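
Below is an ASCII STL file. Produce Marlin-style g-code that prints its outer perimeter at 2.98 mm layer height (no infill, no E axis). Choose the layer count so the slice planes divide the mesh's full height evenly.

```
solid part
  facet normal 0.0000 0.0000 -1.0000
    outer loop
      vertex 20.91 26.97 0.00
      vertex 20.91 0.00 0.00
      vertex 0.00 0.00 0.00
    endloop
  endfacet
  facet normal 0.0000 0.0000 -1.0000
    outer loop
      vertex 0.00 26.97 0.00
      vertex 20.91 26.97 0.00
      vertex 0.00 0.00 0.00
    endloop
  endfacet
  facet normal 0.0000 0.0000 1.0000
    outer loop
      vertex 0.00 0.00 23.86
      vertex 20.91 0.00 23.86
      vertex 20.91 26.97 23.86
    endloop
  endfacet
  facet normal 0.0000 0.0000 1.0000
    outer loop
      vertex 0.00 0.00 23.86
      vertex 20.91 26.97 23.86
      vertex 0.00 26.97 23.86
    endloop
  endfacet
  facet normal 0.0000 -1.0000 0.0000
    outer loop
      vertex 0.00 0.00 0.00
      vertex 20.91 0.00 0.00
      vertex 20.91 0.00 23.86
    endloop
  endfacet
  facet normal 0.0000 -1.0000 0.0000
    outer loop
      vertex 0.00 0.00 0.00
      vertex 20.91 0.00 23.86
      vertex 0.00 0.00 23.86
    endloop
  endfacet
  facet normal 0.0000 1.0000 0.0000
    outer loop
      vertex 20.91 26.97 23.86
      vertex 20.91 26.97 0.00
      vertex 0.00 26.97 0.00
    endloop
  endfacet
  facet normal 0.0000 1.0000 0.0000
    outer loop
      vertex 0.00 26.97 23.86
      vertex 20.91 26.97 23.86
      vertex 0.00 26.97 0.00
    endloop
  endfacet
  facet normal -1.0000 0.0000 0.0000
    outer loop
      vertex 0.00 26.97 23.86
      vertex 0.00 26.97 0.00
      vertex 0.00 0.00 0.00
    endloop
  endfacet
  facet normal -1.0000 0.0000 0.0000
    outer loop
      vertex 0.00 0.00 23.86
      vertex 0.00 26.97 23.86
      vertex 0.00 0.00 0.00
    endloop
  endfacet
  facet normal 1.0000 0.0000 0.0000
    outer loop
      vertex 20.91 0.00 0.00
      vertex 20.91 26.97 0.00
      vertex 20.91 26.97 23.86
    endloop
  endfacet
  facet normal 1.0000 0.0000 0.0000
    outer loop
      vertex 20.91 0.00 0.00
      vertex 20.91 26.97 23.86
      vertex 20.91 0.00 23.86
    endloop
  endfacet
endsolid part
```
; perimeter-only toolpath
G21 ; units = mm
G90 ; absolute positioning
G28 ; home
; layer 1
G0 Z2.98
G0 X0.00 Y0.00
G1 X20.91 Y0.00
G1 X20.91 Y26.97
G1 X0.00 Y26.97
G1 X0.00 Y0.00
; layer 2
G0 Z5.96
G0 X0.00 Y0.00
G1 X20.91 Y0.00
G1 X20.91 Y26.97
G1 X0.00 Y26.97
G1 X0.00 Y0.00
; layer 3
G0 Z8.95
G0 X0.00 Y0.00
G1 X20.91 Y0.00
G1 X20.91 Y26.97
G1 X0.00 Y26.97
G1 X0.00 Y0.00
; layer 4
G0 Z11.93
G0 X0.00 Y0.00
G1 X20.91 Y0.00
G1 X20.91 Y26.97
G1 X0.00 Y26.97
G1 X0.00 Y0.00
; layer 5
G0 Z14.91
G0 X0.00 Y0.00
G1 X20.91 Y0.00
G1 X20.91 Y26.97
G1 X0.00 Y26.97
G1 X0.00 Y0.00
; layer 6
G0 Z17.89
G0 X0.00 Y0.00
G1 X20.91 Y0.00
G1 X20.91 Y26.97
G1 X0.00 Y26.97
G1 X0.00 Y0.00
; layer 7
G0 Z20.88
G0 X0.00 Y0.00
G1 X20.91 Y0.00
G1 X20.91 Y26.97
G1 X0.00 Y26.97
G1 X0.00 Y0.00
; layer 8
G0 Z23.86
G0 X0.00 Y0.00
G1 X20.91 Y0.00
G1 X20.91 Y26.97
G1 X0.00 Y26.97
G1 X0.00 Y0.00
M2 ; end

The solid is a rectangular box, roughly 20.9 × 27 mm footprint and 23.9 mm tall. Slicing at Δz = 2.98 mm — 8 equal slices spanning the solid's height, so layer i sits at z = i·h/8 — gives 8 non-empty perimeters. Each is a 4-segment closed polygon; G0 lifts to the layer z and rapids to the start vertex, then G1 traces the edges.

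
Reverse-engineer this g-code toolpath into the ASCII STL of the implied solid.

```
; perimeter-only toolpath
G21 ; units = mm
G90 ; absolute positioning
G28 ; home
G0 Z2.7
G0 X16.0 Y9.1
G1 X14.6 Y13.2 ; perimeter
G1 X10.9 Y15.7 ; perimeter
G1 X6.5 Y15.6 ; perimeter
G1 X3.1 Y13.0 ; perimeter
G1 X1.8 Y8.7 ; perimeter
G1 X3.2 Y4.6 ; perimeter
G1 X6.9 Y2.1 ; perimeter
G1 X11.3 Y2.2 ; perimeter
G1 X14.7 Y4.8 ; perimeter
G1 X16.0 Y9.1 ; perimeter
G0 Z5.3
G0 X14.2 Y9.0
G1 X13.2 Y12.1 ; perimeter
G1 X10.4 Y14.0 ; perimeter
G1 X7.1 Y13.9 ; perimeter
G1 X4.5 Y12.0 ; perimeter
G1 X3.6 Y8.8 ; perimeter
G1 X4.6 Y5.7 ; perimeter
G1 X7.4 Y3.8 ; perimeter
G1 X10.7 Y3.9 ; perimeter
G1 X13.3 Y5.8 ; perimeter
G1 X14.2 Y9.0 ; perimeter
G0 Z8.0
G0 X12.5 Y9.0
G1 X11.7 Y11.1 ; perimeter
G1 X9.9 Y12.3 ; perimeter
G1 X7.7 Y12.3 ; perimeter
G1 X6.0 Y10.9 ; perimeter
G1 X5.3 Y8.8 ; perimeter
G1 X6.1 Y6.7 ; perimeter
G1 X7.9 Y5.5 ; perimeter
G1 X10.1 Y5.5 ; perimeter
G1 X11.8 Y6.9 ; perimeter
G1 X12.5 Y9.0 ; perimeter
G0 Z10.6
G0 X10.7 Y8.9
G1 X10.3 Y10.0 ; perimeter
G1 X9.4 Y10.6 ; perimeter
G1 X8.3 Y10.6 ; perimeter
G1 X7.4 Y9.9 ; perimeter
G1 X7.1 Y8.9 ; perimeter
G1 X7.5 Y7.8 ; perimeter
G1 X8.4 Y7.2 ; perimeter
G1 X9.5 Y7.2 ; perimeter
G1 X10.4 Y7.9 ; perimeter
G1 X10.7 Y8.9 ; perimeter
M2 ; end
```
solid part
  facet normal 0.0000 0.0000 -1.0000
    outer loop
      vertex 11.4 17.4 0.0
      vertex 16.0 14.3 0.0
      vertex 17.8 9.1 0.0
    endloop
  endfacet
  facet normal 0.0000 0.0000 -1.0000
    outer loop
      vertex 5.9 17.3 0.0
      vertex 11.4 17.4 0.0
      vertex 17.8 9.1 0.0
    endloop
  endfacet
  facet normal 0.0000 0.0000 -1.0000
    outer loop
      vertex 1.6 14.0 0.0
      vertex 5.9 17.3 0.0
      vertex 17.8 9.1 0.0
    endloop
  endfacet
  facet normal 0.0000 0.0000 -1.0000
    outer loop
      vertex 0.0 8.7 0.0
      vertex 1.6 14.0 0.0
      vertex 17.8 9.1 0.0
    endloop
  endfacet
  facet normal 0.0000 0.0000 -1.0000
    outer loop
      vertex 1.8 3.5 0.0
      vertex 0.0 8.7 0.0
      vertex 17.8 9.1 0.0
    endloop
  endfacet
  facet normal 0.0000 0.0000 -1.0000
    outer loop
      vertex 6.4 0.4 0.0
      vertex 1.8 3.5 0.0
      vertex 17.8 9.1 0.0
    endloop
  endfacet
  facet normal 0.0000 0.0000 -1.0000
    outer loop
      vertex 11.9 0.5 0.0
      vertex 6.4 0.4 0.0
      vertex 17.8 9.1 0.0
    endloop
  endfacet
  facet normal 0.0000 0.0000 -1.0000
    outer loop
      vertex 16.2 3.8 0.0
      vertex 11.9 0.5 0.0
      vertex 17.8 9.1 0.0
    endloop
  endfacet
  facet normal 0.7969 0.2759 0.5374
    outer loop
      vertex 17.8 9.1 0.0
      vertex 16.0 14.3 0.0
      vertex 8.9 8.9 13.3
    endloop
  endfacet
  facet normal 0.4718 0.7000 0.5361
    outer loop
      vertex 16.0 14.3 0.0
      vertex 11.4 17.4 0.0
      vertex 8.9 8.9 13.3
    endloop
  endfacet
  facet normal -0.0153 0.8438 0.5364
    outer loop
      vertex 11.4 17.4 0.0
      vertex 5.9 17.3 0.0
      vertex 8.9 8.9 13.3
    endloop
  endfacet
  facet normal -0.5132 0.6687 0.5381
    outer loop
      vertex 5.9 17.3 0.0
      vertex 1.6 14.0 0.0
      vertex 8.9 8.9 13.3
    endloop
  endfacet
  facet normal -0.8077 0.2438 0.5368
    outer loop
      vertex 1.6 14.0 0.0
      vertex 0.0 8.7 0.0
      vertex 8.9 8.9 13.3
    endloop
  endfacet
  facet normal -0.7969 -0.2759 0.5374
    outer loop
      vertex 0.0 8.7 0.0
      vertex 1.8 3.5 0.0
      vertex 8.9 8.9 13.3
    endloop
  endfacet
  facet normal -0.4718 -0.7000 0.5361
    outer loop
      vertex 1.8 3.5 0.0
      vertex 6.4 0.4 0.0
      vertex 8.9 8.9 13.3
    endloop
  endfacet
  facet normal 0.0153 -0.8438 0.5364
    outer loop
      vertex 6.4 0.4 0.0
      vertex 11.9 0.5 0.0
      vertex 8.9 8.9 13.3
    endloop
  endfacet
  facet normal 0.5132 -0.6687 0.5381
    outer loop
      vertex 11.9 0.5 0.0
      vertex 16.2 3.8 0.0
      vertex 8.9 8.9 13.3
    endloop
  endfacet
  facet normal 0.8077 -0.2438 0.5368
    outer loop
      vertex 16.2 3.8 0.0
      vertex 17.8 9.1 0.0
      vertex 8.9 8.9 13.3
    endloop
  endfacet
endsolid part

The G0 Z moves step by Δz≈2.7 mm. The G1 loops shrink linearly with z, so the solid tapers from its base footprint up to z≈13.3. Closing with a flat bottom cap and the tapered top and triangulating gives 18 facets — a regular 10-sided pyramid, base circumscribed radius ≈ 8.9 mm, apex at z ≈ 13.3 mm.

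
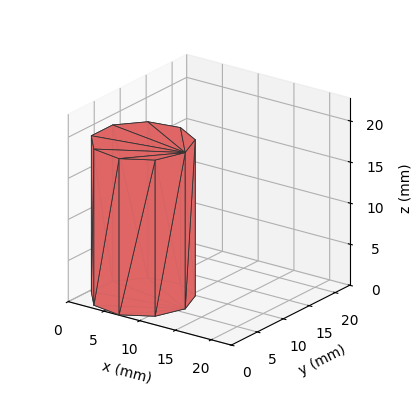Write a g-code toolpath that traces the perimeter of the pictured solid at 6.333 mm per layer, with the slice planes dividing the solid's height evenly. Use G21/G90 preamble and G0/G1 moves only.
Reading the render: the shape is a regular 9-sided prism (a cylinder approximated with 9 flat sides), circumscribed radius ≈ 6 mm, height ≈ 19 mm (dimensions read to the nearest mm from the axis ticks). For the g-code, the solid's height is divided into equal slices at the stated Δz and each level perimeter traced with G1 moves after a G0 lift.

; perimeter-only toolpath
G21 ; units = mm
G90 ; absolute positioning
G28 ; home
; layer 1
G0 Z6.333
G0 X12.000 Y6.000
G1 X10.596 Y9.857
G1 X7.042 Y11.909
G1 X3.000 Y11.196
G1 X0.362 Y8.052
G1 X0.362 Y3.948
G1 X3.000 Y0.804
G1 X7.042 Y0.091
G1 X10.596 Y2.143
G1 X12.000 Y6.000
; layer 2
G0 Z12.667
G0 X12.000 Y6.000
G1 X10.596 Y9.857
G1 X7.042 Y11.909
G1 X3.000 Y11.196
G1 X0.362 Y8.052
G1 X0.362 Y3.948
G1 X3.000 Y0.804
G1 X7.042 Y0.091
G1 X10.596 Y2.143
G1 X12.000 Y6.000
; layer 3
G0 Z19.000
G0 X12.000 Y6.000
G1 X10.596 Y9.857
G1 X7.042 Y11.909
G1 X3.000 Y11.196
G1 X0.362 Y8.052
G1 X0.362 Y3.948
G1 X3.000 Y0.804
G1 X7.042 Y0.091
G1 X10.596 Y2.143
G1 X12.000 Y6.000
M2 ; end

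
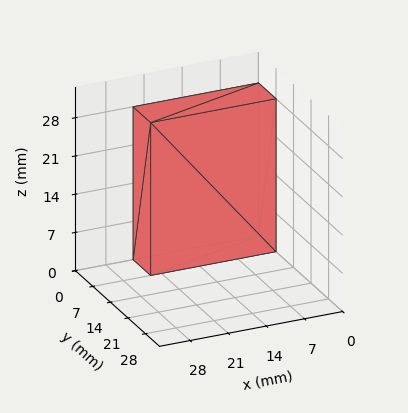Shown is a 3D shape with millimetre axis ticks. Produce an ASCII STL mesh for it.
Reading the render: the shape is a rectangular box, roughly 23 × 7 mm footprint and 28 mm tall (dimensions read to the nearest mm from the axis ticks). For the STL, each face is triangulated and given an outward normal.

solid part
  facet normal 0.0000 0.0000 -1.0000
    outer loop
      vertex 23.000 7.000 0.000
      vertex 23.000 0.000 0.000
      vertex 0.000 0.000 0.000
    endloop
  endfacet
  facet normal 0.0000 0.0000 -1.0000
    outer loop
      vertex 0.000 7.000 0.000
      vertex 23.000 7.000 0.000
      vertex 0.000 0.000 0.000
    endloop
  endfacet
  facet normal 0.0000 0.0000 1.0000
    outer loop
      vertex 0.000 0.000 28.000
      vertex 23.000 0.000 28.000
      vertex 23.000 7.000 28.000
    endloop
  endfacet
  facet normal 0.0000 0.0000 1.0000
    outer loop
      vertex 0.000 0.000 28.000
      vertex 23.000 7.000 28.000
      vertex 0.000 7.000 28.000
    endloop
  endfacet
  facet normal 0.0000 -1.0000 0.0000
    outer loop
      vertex 0.000 0.000 0.000
      vertex 23.000 0.000 0.000
      vertex 23.000 0.000 28.000
    endloop
  endfacet
  facet normal 0.0000 -1.0000 0.0000
    outer loop
      vertex 0.000 0.000 0.000
      vertex 23.000 0.000 28.000
      vertex 0.000 0.000 28.000
    endloop
  endfacet
  facet normal 0.0000 1.0000 0.0000
    outer loop
      vertex 23.000 7.000 28.000
      vertex 23.000 7.000 0.000
      vertex 0.000 7.000 0.000
    endloop
  endfacet
  facet normal 0.0000 1.0000 0.0000
    outer loop
      vertex 0.000 7.000 28.000
      vertex 23.000 7.000 28.000
      vertex 0.000 7.000 0.000
    endloop
  endfacet
  facet normal -1.0000 0.0000 0.0000
    outer loop
      vertex 0.000 7.000 28.000
      vertex 0.000 7.000 0.000
      vertex 0.000 0.000 0.000
    endloop
  endfacet
  facet normal -1.0000 0.0000 0.0000
    outer loop
      vertex 0.000 0.000 28.000
      vertex 0.000 7.000 28.000
      vertex 0.000 0.000 0.000
    endloop
  endfacet
  facet normal 1.0000 0.0000 0.0000
    outer loop
      vertex 23.000 0.000 0.000
      vertex 23.000 7.000 0.000
      vertex 23.000 7.000 28.000
    endloop
  endfacet
  facet normal 1.0000 0.0000 0.0000
    outer loop
      vertex 23.000 0.000 0.000
      vertex 23.000 7.000 28.000
      vertex 23.000 0.000 28.000
    endloop
  endfacet
endsolid part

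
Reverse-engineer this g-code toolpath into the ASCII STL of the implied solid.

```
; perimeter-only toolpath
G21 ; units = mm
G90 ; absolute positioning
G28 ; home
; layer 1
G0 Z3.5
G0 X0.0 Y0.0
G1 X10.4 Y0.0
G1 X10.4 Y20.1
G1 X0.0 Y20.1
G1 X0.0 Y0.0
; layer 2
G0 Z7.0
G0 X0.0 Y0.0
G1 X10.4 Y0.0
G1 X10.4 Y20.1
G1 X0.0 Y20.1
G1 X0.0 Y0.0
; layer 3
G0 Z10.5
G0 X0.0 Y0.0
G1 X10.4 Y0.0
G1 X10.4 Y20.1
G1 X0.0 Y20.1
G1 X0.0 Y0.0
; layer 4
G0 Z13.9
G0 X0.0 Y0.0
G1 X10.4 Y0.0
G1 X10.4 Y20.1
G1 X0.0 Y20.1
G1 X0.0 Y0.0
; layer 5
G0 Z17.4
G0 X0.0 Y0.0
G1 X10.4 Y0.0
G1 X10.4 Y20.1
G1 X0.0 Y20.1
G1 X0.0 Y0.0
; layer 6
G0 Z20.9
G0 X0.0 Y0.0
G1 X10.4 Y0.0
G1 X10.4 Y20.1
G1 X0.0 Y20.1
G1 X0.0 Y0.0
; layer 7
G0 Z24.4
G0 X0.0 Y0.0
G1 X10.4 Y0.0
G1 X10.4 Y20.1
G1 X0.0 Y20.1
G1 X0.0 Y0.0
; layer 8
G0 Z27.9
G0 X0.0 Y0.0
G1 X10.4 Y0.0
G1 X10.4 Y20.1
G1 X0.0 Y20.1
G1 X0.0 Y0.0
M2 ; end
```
solid part
  facet normal 0.0000 0.0000 -1.0000
    outer loop
      vertex 10.4 20.1 0.0
      vertex 10.4 0.0 0.0
      vertex 0.0 0.0 0.0
    endloop
  endfacet
  facet normal 0.0000 0.0000 -1.0000
    outer loop
      vertex 0.0 20.1 0.0
      vertex 10.4 20.1 0.0
      vertex 0.0 0.0 0.0
    endloop
  endfacet
  facet normal 0.0000 0.0000 1.0000
    outer loop
      vertex 0.0 0.0 27.9
      vertex 10.4 0.0 27.9
      vertex 10.4 20.1 27.9
    endloop
  endfacet
  facet normal 0.0000 0.0000 1.0000
    outer loop
      vertex 0.0 0.0 27.9
      vertex 10.4 20.1 27.9
      vertex 0.0 20.1 27.9
    endloop
  endfacet
  facet normal 0.0000 -1.0000 0.0000
    outer loop
      vertex 0.0 0.0 0.0
      vertex 10.4 0.0 0.0
      vertex 10.4 0.0 27.9
    endloop
  endfacet
  facet normal 0.0000 -1.0000 0.0000
    outer loop
      vertex 0.0 0.0 0.0
      vertex 10.4 0.0 27.9
      vertex 0.0 0.0 27.9
    endloop
  endfacet
  facet normal 0.0000 1.0000 0.0000
    outer loop
      vertex 10.4 20.1 27.9
      vertex 10.4 20.1 0.0
      vertex 0.0 20.1 0.0
    endloop
  endfacet
  facet normal 0.0000 1.0000 0.0000
    outer loop
      vertex 0.0 20.1 27.9
      vertex 10.4 20.1 27.9
      vertex 0.0 20.1 0.0
    endloop
  endfacet
  facet normal -1.0000 0.0000 0.0000
    outer loop
      vertex 0.0 20.1 27.9
      vertex 0.0 20.1 0.0
      vertex 0.0 0.0 0.0
    endloop
  endfacet
  facet normal -1.0000 0.0000 0.0000
    outer loop
      vertex 0.0 0.0 27.9
      vertex 0.0 20.1 27.9
      vertex 0.0 0.0 0.0
    endloop
  endfacet
  facet normal 1.0000 0.0000 0.0000
    outer loop
      vertex 10.4 0.0 0.0
      vertex 10.4 20.1 0.0
      vertex 10.4 20.1 27.9
    endloop
  endfacet
  facet normal 1.0000 0.0000 0.0000
    outer loop
      vertex 10.4 0.0 0.0
      vertex 10.4 20.1 27.9
      vertex 10.4 0.0 27.9
    endloop
  endfacet
endsolid part

The G0 Z moves step by Δz≈3.5 mm. Every layer's G1 loop is the same polygon, so the solid is a straight extrusion of it from z=0 to z≈27.9. Closing with flat bottom and top caps and triangulating gives 12 facets — a rectangular box, roughly 10.4 × 20.1 mm footprint and 27.9 mm tall.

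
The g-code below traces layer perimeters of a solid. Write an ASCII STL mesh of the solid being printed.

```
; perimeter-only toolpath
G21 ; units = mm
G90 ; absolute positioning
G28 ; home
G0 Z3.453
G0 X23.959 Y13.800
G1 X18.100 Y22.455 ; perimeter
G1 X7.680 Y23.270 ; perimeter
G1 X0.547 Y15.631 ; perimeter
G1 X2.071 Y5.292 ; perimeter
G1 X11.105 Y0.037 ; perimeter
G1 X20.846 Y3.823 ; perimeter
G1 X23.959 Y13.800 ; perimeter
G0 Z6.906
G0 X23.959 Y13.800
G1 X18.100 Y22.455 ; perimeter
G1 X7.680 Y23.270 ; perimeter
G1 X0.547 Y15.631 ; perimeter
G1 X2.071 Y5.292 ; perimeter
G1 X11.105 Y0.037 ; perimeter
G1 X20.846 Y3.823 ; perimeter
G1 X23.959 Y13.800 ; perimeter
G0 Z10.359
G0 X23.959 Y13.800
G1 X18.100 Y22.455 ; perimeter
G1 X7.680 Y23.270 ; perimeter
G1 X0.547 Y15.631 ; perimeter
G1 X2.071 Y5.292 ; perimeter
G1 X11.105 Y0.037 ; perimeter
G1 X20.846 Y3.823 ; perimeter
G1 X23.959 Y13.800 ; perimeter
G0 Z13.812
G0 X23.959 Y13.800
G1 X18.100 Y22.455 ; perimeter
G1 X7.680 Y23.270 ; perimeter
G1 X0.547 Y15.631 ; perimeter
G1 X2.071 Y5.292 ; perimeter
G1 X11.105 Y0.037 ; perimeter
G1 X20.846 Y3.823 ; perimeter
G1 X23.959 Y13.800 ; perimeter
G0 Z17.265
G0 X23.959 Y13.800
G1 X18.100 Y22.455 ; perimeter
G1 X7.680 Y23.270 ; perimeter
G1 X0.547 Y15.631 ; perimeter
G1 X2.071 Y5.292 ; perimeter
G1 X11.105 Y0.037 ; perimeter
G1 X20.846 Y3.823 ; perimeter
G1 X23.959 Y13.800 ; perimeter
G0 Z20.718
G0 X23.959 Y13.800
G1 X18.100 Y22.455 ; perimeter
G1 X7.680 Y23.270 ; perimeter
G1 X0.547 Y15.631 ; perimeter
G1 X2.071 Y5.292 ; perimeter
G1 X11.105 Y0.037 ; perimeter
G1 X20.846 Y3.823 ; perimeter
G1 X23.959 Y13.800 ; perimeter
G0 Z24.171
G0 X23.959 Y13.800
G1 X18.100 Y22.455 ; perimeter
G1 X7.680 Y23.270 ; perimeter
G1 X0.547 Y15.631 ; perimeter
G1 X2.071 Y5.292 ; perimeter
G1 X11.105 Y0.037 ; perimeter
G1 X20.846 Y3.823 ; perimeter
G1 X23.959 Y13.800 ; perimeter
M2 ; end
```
solid part
  facet normal 0.0000 0.0000 -1.0000
    outer loop
      vertex 7.680 23.270 0.000
      vertex 18.100 22.455 0.000
      vertex 23.959 13.800 0.000
    endloop
  endfacet
  facet normal 0.0000 0.0000 -1.0000
    outer loop
      vertex 0.547 15.631 0.000
      vertex 7.680 23.270 0.000
      vertex 23.959 13.800 0.000
    endloop
  endfacet
  facet normal 0.0000 0.0000 -1.0000
    outer loop
      vertex 2.071 5.292 0.000
      vertex 0.547 15.631 0.000
      vertex 23.959 13.800 0.000
    endloop
  endfacet
  facet normal 0.0000 0.0000 -1.0000
    outer loop
      vertex 11.105 0.037 0.000
      vertex 2.071 5.292 0.000
      vertex 23.959 13.800 0.000
    endloop
  endfacet
  facet normal 0.0000 0.0000 -1.0000
    outer loop
      vertex 20.846 3.823 0.000
      vertex 11.105 0.037 0.000
      vertex 23.959 13.800 0.000
    endloop
  endfacet
  facet normal 0.0000 0.0000 1.0000
    outer loop
      vertex 23.959 13.800 24.171
      vertex 18.100 22.455 24.171
      vertex 7.680 23.270 24.171
    endloop
  endfacet
  facet normal 0.0000 0.0000 1.0000
    outer loop
      vertex 23.959 13.800 24.171
      vertex 7.680 23.270 24.171
      vertex 0.547 15.631 24.171
    endloop
  endfacet
  facet normal 0.0000 0.0000 1.0000
    outer loop
      vertex 23.959 13.800 24.171
      vertex 0.547 15.631 24.171
      vertex 2.071 5.292 24.171
    endloop
  endfacet
  facet normal 0.0000 0.0000 1.0000
    outer loop
      vertex 23.959 13.800 24.171
      vertex 2.071 5.292 24.171
      vertex 11.105 0.037 24.171
    endloop
  endfacet
  facet normal 0.0000 0.0000 1.0000
    outer loop
      vertex 23.959 13.800 24.171
      vertex 11.105 0.037 24.171
      vertex 20.846 3.823 24.171
    endloop
  endfacet
  facet normal 0.8281 0.5606 0.0000
    outer loop
      vertex 23.959 13.800 0.000
      vertex 18.100 22.455 0.000
      vertex 18.100 22.455 24.171
    endloop
  endfacet
  facet normal 0.8281 0.5606 0.0000
    outer loop
      vertex 23.959 13.800 0.000
      vertex 18.100 22.455 24.171
      vertex 23.959 13.800 24.171
    endloop
  endfacet
  facet normal 0.0780 0.9970 0.0000
    outer loop
      vertex 18.100 22.455 0.000
      vertex 7.680 23.270 0.000
      vertex 7.680 23.270 24.171
    endloop
  endfacet
  facet normal 0.0780 0.9970 0.0000
    outer loop
      vertex 18.100 22.455 0.000
      vertex 7.680 23.270 24.171
      vertex 18.100 22.455 24.171
    endloop
  endfacet
  facet normal -0.7309 0.6825 0.0000
    outer loop
      vertex 7.680 23.270 0.000
      vertex 0.547 15.631 0.000
      vertex 0.547 15.631 24.171
    endloop
  endfacet
  facet normal -0.7309 0.6825 0.0000
    outer loop
      vertex 7.680 23.270 0.000
      vertex 0.547 15.631 24.171
      vertex 7.680 23.270 24.171
    endloop
  endfacet
  facet normal -0.9893 -0.1458 0.0000
    outer loop
      vertex 0.547 15.631 0.000
      vertex 2.071 5.292 0.000
      vertex 2.071 5.292 24.171
    endloop
  endfacet
  facet normal -0.9893 -0.1458 0.0000
    outer loop
      vertex 0.547 15.631 0.000
      vertex 2.071 5.292 24.171
      vertex 0.547 15.631 24.171
    endloop
  endfacet
  facet normal -0.5028 -0.8644 0.0000
    outer loop
      vertex 2.071 5.292 0.000
      vertex 11.105 0.037 0.000
      vertex 11.105 0.037 24.171
    endloop
  endfacet
  facet normal -0.5028 -0.8644 0.0000
    outer loop
      vertex 2.071 5.292 0.000
      vertex 11.105 0.037 24.171
      vertex 2.071 5.292 24.171
    endloop
  endfacet
  facet normal 0.3623 -0.9321 0.0000
    outer loop
      vertex 11.105 0.037 0.000
      vertex 20.846 3.823 0.000
      vertex 20.846 3.823 24.171
    endloop
  endfacet
  facet normal 0.3623 -0.9321 0.0000
    outer loop
      vertex 11.105 0.037 0.000
      vertex 20.846 3.823 24.171
      vertex 11.105 0.037 24.171
    endloop
  endfacet
  facet normal 0.9546 -0.2979 0.0000
    outer loop
      vertex 20.846 3.823 0.000
      vertex 23.959 13.800 0.000
      vertex 23.959 13.800 24.171
    endloop
  endfacet
  facet normal 0.9546 -0.2979 0.0000
    outer loop
      vertex 20.846 3.823 0.000
      vertex 23.959 13.800 24.171
      vertex 20.846 3.823 24.171
    endloop
  endfacet
endsolid part

The G0 Z moves step by Δz≈3.453 mm. Every layer's G1 loop is the same polygon, so the solid is a straight extrusion of it from z=0 to z≈24.2. Closing with flat bottom and top caps and triangulating gives 24 facets — a regular 7-sided prism (a cylinder approximated with 7 flat sides), circumscribed radius ≈ 12 mm, height ≈ 24.2 mm.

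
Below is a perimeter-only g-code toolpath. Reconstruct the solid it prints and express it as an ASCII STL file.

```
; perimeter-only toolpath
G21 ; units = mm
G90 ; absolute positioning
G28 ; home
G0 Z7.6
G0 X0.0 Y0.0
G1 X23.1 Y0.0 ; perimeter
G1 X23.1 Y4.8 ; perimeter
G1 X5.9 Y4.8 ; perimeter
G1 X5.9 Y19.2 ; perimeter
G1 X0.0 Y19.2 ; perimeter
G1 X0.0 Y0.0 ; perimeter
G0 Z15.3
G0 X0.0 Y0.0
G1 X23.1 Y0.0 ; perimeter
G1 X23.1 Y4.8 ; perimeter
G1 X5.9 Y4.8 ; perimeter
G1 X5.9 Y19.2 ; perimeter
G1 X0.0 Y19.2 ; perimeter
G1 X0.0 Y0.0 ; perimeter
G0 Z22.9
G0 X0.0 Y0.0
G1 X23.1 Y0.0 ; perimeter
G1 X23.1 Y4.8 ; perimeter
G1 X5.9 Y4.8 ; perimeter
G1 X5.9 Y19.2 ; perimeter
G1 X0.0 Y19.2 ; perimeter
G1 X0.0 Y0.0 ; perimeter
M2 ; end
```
solid part
  facet normal 0.0000 0.0000 -1.0000
    outer loop
      vertex 23.1 4.8 0.0
      vertex 23.1 0.0 0.0
      vertex 0.0 0.0 0.0
    endloop
  endfacet
  facet normal 0.0000 0.0000 -1.0000
    outer loop
      vertex 5.9 4.8 0.0
      vertex 23.1 4.8 0.0
      vertex 0.0 0.0 0.0
    endloop
  endfacet
  facet normal 0.0000 0.0000 -1.0000
    outer loop
      vertex 5.9 19.2 0.0
      vertex 5.9 4.8 0.0
      vertex 0.0 0.0 0.0
    endloop
  endfacet
  facet normal 0.0000 0.0000 -1.0000
    outer loop
      vertex 0.0 19.2 0.0
      vertex 5.9 19.2 0.0
      vertex 0.0 0.0 0.0
    endloop
  endfacet
  facet normal 0.0000 0.0000 1.0000
    outer loop
      vertex 0.0 0.0 22.9
      vertex 23.1 0.0 22.9
      vertex 23.1 4.8 22.9
    endloop
  endfacet
  facet normal 0.0000 0.0000 1.0000
    outer loop
      vertex 0.0 0.0 22.9
      vertex 23.1 4.8 22.9
      vertex 5.9 4.8 22.9
    endloop
  endfacet
  facet normal 0.0000 0.0000 1.0000
    outer loop
      vertex 0.0 0.0 22.9
      vertex 5.9 4.8 22.9
      vertex 5.9 19.2 22.9
    endloop
  endfacet
  facet normal 0.0000 0.0000 1.0000
    outer loop
      vertex 0.0 0.0 22.9
      vertex 5.9 19.2 22.9
      vertex 0.0 19.2 22.9
    endloop
  endfacet
  facet normal 0.0000 -1.0000 0.0000
    outer loop
      vertex 0.0 0.0 0.0
      vertex 23.1 0.0 0.0
      vertex 23.1 0.0 22.9
    endloop
  endfacet
  facet normal 0.0000 -1.0000 0.0000
    outer loop
      vertex 0.0 0.0 0.0
      vertex 23.1 0.0 22.9
      vertex 0.0 0.0 22.9
    endloop
  endfacet
  facet normal 1.0000 0.0000 0.0000
    outer loop
      vertex 23.1 0.0 0.0
      vertex 23.1 4.8 0.0
      vertex 23.1 4.8 22.9
    endloop
  endfacet
  facet normal 1.0000 0.0000 0.0000
    outer loop
      vertex 23.1 0.0 0.0
      vertex 23.1 4.8 22.9
      vertex 23.1 0.0 22.9
    endloop
  endfacet
  facet normal 0.0000 1.0000 0.0000
    outer loop
      vertex 23.1 4.8 0.0
      vertex 5.9 4.8 0.0
      vertex 5.9 4.8 22.9
    endloop
  endfacet
  facet normal 0.0000 1.0000 0.0000
    outer loop
      vertex 23.1 4.8 0.0
      vertex 5.9 4.8 22.9
      vertex 23.1 4.8 22.9
    endloop
  endfacet
  facet normal 1.0000 0.0000 0.0000
    outer loop
      vertex 5.9 4.8 0.0
      vertex 5.9 19.2 0.0
      vertex 5.9 19.2 22.9
    endloop
  endfacet
  facet normal 1.0000 0.0000 0.0000
    outer loop
      vertex 5.9 4.8 0.0
      vertex 5.9 19.2 22.9
      vertex 5.9 4.8 22.9
    endloop
  endfacet
  facet normal 0.0000 1.0000 0.0000
    outer loop
      vertex 5.9 19.2 0.0
      vertex 0.0 19.2 0.0
      vertex 0.0 19.2 22.9
    endloop
  endfacet
  facet normal 0.0000 1.0000 0.0000
    outer loop
      vertex 5.9 19.2 0.0
      vertex 0.0 19.2 22.9
      vertex 5.9 19.2 22.9
    endloop
  endfacet
  facet normal -1.0000 0.0000 0.0000
    outer loop
      vertex 0.0 19.2 0.0
      vertex 0.0 0.0 0.0
      vertex 0.0 0.0 22.9
    endloop
  endfacet
  facet normal -1.0000 0.0000 0.0000
    outer loop
      vertex 0.0 19.2 0.0
      vertex 0.0 0.0 22.9
      vertex 0.0 19.2 22.9
    endloop
  endfacet
endsolid part

The G0 Z moves step by Δz≈7.6 mm. Every layer's G1 loop is the same polygon, so the solid is a straight extrusion of it from z=0 to z≈22.9. Closing with flat bottom and top caps and triangulating gives 20 facets — an L-shaped prism: outer 23.1 × 19.2 mm, arm thicknesses ≈ 4.8 mm (horizontal) and 5.9 mm (vertical), extruded 22.9 mm in z.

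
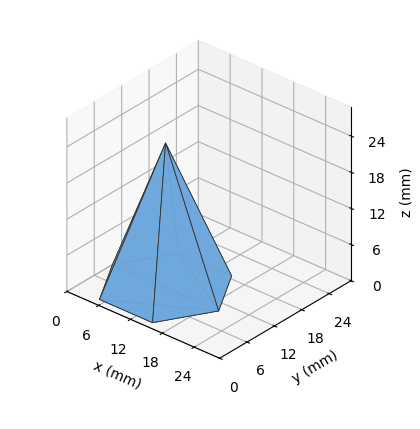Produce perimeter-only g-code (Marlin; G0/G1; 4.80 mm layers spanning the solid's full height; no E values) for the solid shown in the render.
Reading the render: the shape is a regular 6-sided pyramid, base circumscribed radius ≈ 10 mm, apex at z ≈ 24 mm (dimensions read to the nearest mm from the axis ticks). For the g-code, the solid's height is divided into equal slices at the stated Δz and each level perimeter traced with G1 moves after a G0 lift.

; perimeter-only toolpath
G21 ; units = mm
G90 ; absolute positioning
G28 ; home
; layer 1
G0 Z4.80
G0 X18.00 Y10.00
G1 X14.00 Y16.93
G1 X6.00 Y16.93
G1 X2.00 Y10.00
G1 X6.00 Y3.07
G1 X14.00 Y3.07
G1 X18.00 Y10.00
; layer 2
G0 Z9.60
G0 X16.00 Y10.00
G1 X13.00 Y15.20
G1 X7.00 Y15.20
G1 X4.00 Y10.00
G1 X7.00 Y4.80
G1 X13.00 Y4.80
G1 X16.00 Y10.00
; layer 3
G0 Z14.40
G0 X14.00 Y10.00
G1 X12.00 Y13.46
G1 X8.00 Y13.46
G1 X6.00 Y10.00
G1 X8.00 Y6.54
G1 X12.00 Y6.54
G1 X14.00 Y10.00
; layer 4
G0 Z19.20
G0 X12.00 Y10.00
G1 X11.00 Y11.73
G1 X9.00 Y11.73
G1 X8.00 Y10.00
G1 X9.00 Y8.27
G1 X11.00 Y8.27
G1 X12.00 Y10.00
M2 ; end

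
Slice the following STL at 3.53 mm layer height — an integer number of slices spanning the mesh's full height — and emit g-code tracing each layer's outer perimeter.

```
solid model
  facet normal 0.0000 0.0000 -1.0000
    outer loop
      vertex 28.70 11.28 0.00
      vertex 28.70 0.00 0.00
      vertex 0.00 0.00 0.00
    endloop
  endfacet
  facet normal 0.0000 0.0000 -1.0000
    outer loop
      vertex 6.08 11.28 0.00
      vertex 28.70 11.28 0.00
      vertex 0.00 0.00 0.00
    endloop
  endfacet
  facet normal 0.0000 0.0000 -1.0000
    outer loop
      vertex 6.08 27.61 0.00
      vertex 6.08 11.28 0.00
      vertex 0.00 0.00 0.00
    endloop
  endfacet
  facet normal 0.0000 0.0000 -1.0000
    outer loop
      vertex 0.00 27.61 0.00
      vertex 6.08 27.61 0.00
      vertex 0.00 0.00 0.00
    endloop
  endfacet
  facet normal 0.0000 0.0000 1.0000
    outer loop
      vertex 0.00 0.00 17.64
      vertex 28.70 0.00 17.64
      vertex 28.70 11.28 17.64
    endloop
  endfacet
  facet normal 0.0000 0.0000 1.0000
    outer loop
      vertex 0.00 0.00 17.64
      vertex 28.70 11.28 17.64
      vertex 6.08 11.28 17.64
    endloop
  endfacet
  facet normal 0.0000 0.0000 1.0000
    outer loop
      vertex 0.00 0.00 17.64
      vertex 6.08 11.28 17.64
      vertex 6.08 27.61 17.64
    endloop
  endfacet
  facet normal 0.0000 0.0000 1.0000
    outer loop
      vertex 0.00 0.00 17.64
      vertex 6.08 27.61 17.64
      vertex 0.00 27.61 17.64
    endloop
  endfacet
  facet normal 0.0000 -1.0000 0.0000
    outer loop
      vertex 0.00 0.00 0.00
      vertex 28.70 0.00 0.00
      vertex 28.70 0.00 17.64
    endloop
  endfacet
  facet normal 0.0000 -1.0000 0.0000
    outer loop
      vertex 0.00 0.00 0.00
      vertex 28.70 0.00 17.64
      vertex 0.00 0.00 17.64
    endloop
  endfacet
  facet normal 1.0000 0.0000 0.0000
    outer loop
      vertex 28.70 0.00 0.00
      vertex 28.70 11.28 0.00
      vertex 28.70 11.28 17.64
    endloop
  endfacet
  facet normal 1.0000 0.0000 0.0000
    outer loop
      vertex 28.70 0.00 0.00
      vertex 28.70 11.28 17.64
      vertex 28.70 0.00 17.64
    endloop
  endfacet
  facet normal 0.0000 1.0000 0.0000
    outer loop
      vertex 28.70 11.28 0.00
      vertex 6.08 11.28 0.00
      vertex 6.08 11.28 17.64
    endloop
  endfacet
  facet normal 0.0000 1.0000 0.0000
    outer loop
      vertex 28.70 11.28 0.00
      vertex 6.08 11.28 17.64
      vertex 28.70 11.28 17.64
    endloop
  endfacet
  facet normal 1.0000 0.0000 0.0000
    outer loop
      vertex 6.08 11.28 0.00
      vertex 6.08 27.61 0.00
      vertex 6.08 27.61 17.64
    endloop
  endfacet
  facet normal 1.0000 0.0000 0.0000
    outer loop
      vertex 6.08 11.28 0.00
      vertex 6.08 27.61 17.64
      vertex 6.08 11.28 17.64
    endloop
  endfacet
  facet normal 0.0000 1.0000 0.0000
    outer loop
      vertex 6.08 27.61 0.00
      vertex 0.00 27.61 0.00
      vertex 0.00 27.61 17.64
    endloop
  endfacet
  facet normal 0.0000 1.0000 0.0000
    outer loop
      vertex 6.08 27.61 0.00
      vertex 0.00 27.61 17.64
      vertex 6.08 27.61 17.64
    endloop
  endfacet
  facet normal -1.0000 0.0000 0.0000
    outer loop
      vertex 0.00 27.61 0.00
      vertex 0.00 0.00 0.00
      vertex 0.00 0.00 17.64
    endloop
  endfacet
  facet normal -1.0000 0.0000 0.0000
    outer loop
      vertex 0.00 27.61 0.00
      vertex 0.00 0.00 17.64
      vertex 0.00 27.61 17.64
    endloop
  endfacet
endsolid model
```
; perimeter-only toolpath
G21 ; units = mm
G90 ; absolute positioning
G28 ; home
; layer 1
G0 Z3.53
G0 X0.00 Y0.00
G1 X28.70 Y0.00
G1 X28.70 Y11.28
G1 X6.08 Y11.28
G1 X6.08 Y27.61
G1 X0.00 Y27.61
G1 X0.00 Y0.00
; layer 2
G0 Z7.06
G0 X0.00 Y0.00
G1 X28.70 Y0.00
G1 X28.70 Y11.28
G1 X6.08 Y11.28
G1 X6.08 Y27.61
G1 X0.00 Y27.61
G1 X0.00 Y0.00
; layer 3
G0 Z10.58
G0 X0.00 Y0.00
G1 X28.70 Y0.00
G1 X28.70 Y11.28
G1 X6.08 Y11.28
G1 X6.08 Y27.61
G1 X0.00 Y27.61
G1 X0.00 Y0.00
; layer 4
G0 Z14.11
G0 X0.00 Y0.00
G1 X28.70 Y0.00
G1 X28.70 Y11.28
G1 X6.08 Y11.28
G1 X6.08 Y27.61
G1 X0.00 Y27.61
G1 X0.00 Y0.00
; layer 5
G0 Z17.64
G0 X0.00 Y0.00
G1 X28.70 Y0.00
G1 X28.70 Y11.28
G1 X6.08 Y11.28
G1 X6.08 Y27.61
G1 X0.00 Y27.61
G1 X0.00 Y0.00
M2 ; end

The solid is an L-shaped prism: outer 28.7 × 27.6 mm, arm thicknesses ≈ 11.3 mm (horizontal) and 6.08 mm (vertical), extruded 17.6 mm in z. Slicing at Δz = 3.53 mm — 5 equal slices spanning the solid's height, so layer i sits at z = i·h/5 — gives 5 non-empty perimeters. Each is a 6-segment closed polygon; G0 lifts to the layer z and rapids to the start vertex, then G1 traces the edges.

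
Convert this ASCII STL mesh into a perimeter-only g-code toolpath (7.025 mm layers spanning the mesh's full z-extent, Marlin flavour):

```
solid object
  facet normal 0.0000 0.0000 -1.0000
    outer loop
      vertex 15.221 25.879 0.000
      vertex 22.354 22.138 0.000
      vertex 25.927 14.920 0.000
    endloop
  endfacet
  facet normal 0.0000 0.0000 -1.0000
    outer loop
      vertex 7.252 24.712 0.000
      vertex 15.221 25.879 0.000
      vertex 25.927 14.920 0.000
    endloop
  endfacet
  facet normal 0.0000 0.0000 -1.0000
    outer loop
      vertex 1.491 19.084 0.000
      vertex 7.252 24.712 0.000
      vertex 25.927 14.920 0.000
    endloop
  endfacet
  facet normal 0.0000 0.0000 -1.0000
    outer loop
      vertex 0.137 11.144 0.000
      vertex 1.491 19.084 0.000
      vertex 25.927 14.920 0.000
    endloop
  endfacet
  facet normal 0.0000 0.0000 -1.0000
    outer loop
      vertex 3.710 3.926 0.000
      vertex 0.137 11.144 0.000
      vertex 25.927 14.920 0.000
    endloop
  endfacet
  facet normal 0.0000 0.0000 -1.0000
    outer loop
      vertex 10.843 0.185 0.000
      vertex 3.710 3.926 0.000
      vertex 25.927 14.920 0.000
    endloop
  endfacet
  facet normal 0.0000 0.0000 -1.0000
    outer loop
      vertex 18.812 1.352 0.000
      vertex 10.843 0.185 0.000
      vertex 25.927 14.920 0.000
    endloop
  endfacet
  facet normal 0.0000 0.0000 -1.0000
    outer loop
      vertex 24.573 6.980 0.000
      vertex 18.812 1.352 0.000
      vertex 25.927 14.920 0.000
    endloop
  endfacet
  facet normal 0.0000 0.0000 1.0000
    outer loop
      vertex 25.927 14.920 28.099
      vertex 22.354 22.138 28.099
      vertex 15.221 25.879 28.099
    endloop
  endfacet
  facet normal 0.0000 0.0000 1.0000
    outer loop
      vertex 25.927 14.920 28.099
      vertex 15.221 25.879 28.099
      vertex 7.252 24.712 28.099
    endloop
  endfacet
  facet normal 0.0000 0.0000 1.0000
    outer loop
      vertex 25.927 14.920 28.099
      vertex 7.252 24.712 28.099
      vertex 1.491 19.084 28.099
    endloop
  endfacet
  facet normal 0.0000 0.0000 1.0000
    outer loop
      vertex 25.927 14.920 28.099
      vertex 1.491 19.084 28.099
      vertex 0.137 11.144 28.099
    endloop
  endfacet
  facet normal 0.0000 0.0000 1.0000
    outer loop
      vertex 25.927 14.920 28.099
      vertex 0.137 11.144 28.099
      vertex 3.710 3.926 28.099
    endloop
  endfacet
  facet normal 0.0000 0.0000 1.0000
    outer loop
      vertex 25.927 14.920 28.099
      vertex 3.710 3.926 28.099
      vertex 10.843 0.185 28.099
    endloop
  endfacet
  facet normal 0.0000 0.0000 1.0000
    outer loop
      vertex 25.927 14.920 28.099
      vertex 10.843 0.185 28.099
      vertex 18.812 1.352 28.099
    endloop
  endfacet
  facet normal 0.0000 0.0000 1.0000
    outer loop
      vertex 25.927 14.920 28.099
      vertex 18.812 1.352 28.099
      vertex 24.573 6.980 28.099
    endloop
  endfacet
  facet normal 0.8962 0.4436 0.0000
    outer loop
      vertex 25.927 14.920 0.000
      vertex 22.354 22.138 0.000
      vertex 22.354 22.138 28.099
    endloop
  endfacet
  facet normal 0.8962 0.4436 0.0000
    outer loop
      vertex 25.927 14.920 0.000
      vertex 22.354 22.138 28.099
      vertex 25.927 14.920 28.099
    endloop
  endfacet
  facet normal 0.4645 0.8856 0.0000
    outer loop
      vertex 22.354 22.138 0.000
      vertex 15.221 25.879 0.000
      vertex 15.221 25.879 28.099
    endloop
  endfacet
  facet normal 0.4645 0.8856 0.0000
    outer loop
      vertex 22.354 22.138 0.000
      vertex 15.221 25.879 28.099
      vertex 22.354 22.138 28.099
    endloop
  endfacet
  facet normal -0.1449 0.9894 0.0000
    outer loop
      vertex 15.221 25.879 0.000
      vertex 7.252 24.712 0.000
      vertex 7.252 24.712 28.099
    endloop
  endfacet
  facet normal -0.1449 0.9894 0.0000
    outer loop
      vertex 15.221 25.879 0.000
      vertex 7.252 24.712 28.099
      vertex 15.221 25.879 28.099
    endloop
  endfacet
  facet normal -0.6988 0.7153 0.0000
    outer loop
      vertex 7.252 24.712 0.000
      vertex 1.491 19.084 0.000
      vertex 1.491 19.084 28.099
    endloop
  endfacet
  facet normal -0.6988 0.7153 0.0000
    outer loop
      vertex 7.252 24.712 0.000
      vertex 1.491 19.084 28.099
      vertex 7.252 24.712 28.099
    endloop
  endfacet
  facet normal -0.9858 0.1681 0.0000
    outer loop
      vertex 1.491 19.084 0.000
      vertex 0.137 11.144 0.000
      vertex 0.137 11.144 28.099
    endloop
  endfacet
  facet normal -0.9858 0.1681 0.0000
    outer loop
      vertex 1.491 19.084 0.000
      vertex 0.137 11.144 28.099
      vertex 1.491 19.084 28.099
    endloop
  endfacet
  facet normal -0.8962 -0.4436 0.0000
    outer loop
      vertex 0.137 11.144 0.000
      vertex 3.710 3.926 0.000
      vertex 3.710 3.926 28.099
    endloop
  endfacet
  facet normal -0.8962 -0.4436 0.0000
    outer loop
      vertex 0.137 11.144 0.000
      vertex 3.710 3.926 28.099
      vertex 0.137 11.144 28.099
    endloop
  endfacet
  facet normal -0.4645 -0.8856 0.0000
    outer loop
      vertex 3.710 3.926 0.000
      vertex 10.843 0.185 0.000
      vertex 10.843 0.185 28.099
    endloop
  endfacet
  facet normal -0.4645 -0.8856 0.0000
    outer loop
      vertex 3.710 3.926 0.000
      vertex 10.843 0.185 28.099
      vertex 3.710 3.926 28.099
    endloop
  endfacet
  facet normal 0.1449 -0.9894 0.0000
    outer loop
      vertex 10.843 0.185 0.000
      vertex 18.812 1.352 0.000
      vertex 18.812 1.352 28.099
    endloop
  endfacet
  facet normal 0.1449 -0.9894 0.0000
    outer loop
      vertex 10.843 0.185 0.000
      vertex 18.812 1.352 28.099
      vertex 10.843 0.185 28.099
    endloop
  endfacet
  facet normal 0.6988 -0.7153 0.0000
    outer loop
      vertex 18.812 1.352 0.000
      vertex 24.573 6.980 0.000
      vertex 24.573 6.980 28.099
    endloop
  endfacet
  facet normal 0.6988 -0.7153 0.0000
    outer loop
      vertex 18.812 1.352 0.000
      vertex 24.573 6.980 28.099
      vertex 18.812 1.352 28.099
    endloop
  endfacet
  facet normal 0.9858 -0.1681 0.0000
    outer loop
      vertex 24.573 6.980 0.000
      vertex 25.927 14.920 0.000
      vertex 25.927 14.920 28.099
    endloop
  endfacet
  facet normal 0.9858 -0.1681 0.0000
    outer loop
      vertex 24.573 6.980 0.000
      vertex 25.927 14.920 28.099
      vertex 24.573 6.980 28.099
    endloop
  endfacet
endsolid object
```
; perimeter-only toolpath
G21 ; units = mm
G90 ; absolute positioning
G28 ; home
; layer 1
G0 Z7.025
G0 X25.927 Y14.920
G1 X22.354 Y22.138
G1 X15.221 Y25.879
G1 X7.252 Y24.712
G1 X1.491 Y19.084
G1 X0.137 Y11.144
G1 X3.710 Y3.926
G1 X10.843 Y0.185
G1 X18.812 Y1.352
G1 X24.573 Y6.980
G1 X25.927 Y14.920
; layer 2
G0 Z14.050
G0 X25.927 Y14.920
G1 X22.354 Y22.138
G1 X15.221 Y25.879
G1 X7.252 Y24.712
G1 X1.491 Y19.084
G1 X0.137 Y11.144
G1 X3.710 Y3.926
G1 X10.843 Y0.185
G1 X18.812 Y1.352
G1 X24.573 Y6.980
G1 X25.927 Y14.920
; layer 3
G0 Z21.074
G0 X25.927 Y14.920
G1 X22.354 Y22.138
G1 X15.221 Y25.879
G1 X7.252 Y24.712
G1 X1.491 Y19.084
G1 X0.137 Y11.144
G1 X3.710 Y3.926
G1 X10.843 Y0.185
G1 X18.812 Y1.352
G1 X24.573 Y6.980
G1 X25.927 Y14.920
; layer 4
G0 Z28.099
G0 X25.927 Y14.920
G1 X22.354 Y22.138
G1 X15.221 Y25.879
G1 X7.252 Y24.712
G1 X1.491 Y19.084
G1 X0.137 Y11.144
G1 X3.710 Y3.926
G1 X10.843 Y0.185
G1 X18.812 Y1.352
G1 X24.573 Y6.980
G1 X25.927 Y14.920
M2 ; end

The solid is a regular 10-sided prism (a cylinder approximated with 10 flat sides), circumscribed radius ≈ 13 mm, height ≈ 28.1 mm. Slicing at Δz = 7.025 mm — 4 equal slices spanning the solid's height, so layer i sits at z = i·h/4 — gives 4 non-empty perimeters. Each is a 10-segment closed polygon; G0 lifts to the layer z and rapids to the start vertex, then G1 traces the edges.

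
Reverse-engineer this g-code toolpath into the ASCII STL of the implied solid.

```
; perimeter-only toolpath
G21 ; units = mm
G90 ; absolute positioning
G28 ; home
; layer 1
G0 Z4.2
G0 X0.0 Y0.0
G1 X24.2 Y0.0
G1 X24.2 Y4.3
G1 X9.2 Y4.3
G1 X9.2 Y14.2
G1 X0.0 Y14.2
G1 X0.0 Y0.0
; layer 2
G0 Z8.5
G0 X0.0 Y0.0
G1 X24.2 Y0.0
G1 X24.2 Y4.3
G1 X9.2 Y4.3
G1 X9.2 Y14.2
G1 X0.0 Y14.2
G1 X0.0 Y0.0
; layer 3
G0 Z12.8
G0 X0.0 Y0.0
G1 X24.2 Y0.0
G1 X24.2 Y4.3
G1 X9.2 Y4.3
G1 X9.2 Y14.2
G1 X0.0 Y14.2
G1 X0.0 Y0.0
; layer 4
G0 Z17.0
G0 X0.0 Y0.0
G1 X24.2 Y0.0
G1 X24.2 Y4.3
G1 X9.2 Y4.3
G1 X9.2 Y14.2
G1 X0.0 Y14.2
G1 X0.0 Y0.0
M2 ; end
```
solid part
  facet normal 0.0000 0.0000 -1.0000
    outer loop
      vertex 24.2 4.3 0.0
      vertex 24.2 0.0 0.0
      vertex 0.0 0.0 0.0
    endloop
  endfacet
  facet normal 0.0000 0.0000 -1.0000
    outer loop
      vertex 9.2 4.3 0.0
      vertex 24.2 4.3 0.0
      vertex 0.0 0.0 0.0
    endloop
  endfacet
  facet normal 0.0000 0.0000 -1.0000
    outer loop
      vertex 9.2 14.2 0.0
      vertex 9.2 4.3 0.0
      vertex 0.0 0.0 0.0
    endloop
  endfacet
  facet normal 0.0000 0.0000 -1.0000
    outer loop
      vertex 0.0 14.2 0.0
      vertex 9.2 14.2 0.0
      vertex 0.0 0.0 0.0
    endloop
  endfacet
  facet normal 0.0000 0.0000 1.0000
    outer loop
      vertex 0.0 0.0 17.0
      vertex 24.2 0.0 17.0
      vertex 24.2 4.3 17.0
    endloop
  endfacet
  facet normal 0.0000 0.0000 1.0000
    outer loop
      vertex 0.0 0.0 17.0
      vertex 24.2 4.3 17.0
      vertex 9.2 4.3 17.0
    endloop
  endfacet
  facet normal 0.0000 0.0000 1.0000
    outer loop
      vertex 0.0 0.0 17.0
      vertex 9.2 4.3 17.0
      vertex 9.2 14.2 17.0
    endloop
  endfacet
  facet normal 0.0000 0.0000 1.0000
    outer loop
      vertex 0.0 0.0 17.0
      vertex 9.2 14.2 17.0
      vertex 0.0 14.2 17.0
    endloop
  endfacet
  facet normal 0.0000 -1.0000 0.0000
    outer loop
      vertex 0.0 0.0 0.0
      vertex 24.2 0.0 0.0
      vertex 24.2 0.0 17.0
    endloop
  endfacet
  facet normal 0.0000 -1.0000 0.0000
    outer loop
      vertex 0.0 0.0 0.0
      vertex 24.2 0.0 17.0
      vertex 0.0 0.0 17.0
    endloop
  endfacet
  facet normal 1.0000 0.0000 0.0000
    outer loop
      vertex 24.2 0.0 0.0
      vertex 24.2 4.3 0.0
      vertex 24.2 4.3 17.0
    endloop
  endfacet
  facet normal 1.0000 0.0000 0.0000
    outer loop
      vertex 24.2 0.0 0.0
      vertex 24.2 4.3 17.0
      vertex 24.2 0.0 17.0
    endloop
  endfacet
  facet normal 0.0000 1.0000 0.0000
    outer loop
      vertex 24.2 4.3 0.0
      vertex 9.2 4.3 0.0
      vertex 9.2 4.3 17.0
    endloop
  endfacet
  facet normal 0.0000 1.0000 0.0000
    outer loop
      vertex 24.2 4.3 0.0
      vertex 9.2 4.3 17.0
      vertex 24.2 4.3 17.0
    endloop
  endfacet
  facet normal 1.0000 0.0000 0.0000
    outer loop
      vertex 9.2 4.3 0.0
      vertex 9.2 14.2 0.0
      vertex 9.2 14.2 17.0
    endloop
  endfacet
  facet normal 1.0000 0.0000 0.0000
    outer loop
      vertex 9.2 4.3 0.0
      vertex 9.2 14.2 17.0
      vertex 9.2 4.3 17.0
    endloop
  endfacet
  facet normal 0.0000 1.0000 0.0000
    outer loop
      vertex 9.2 14.2 0.0
      vertex 0.0 14.2 0.0
      vertex 0.0 14.2 17.0
    endloop
  endfacet
  facet normal 0.0000 1.0000 0.0000
    outer loop
      vertex 9.2 14.2 0.0
      vertex 0.0 14.2 17.0
      vertex 9.2 14.2 17.0
    endloop
  endfacet
  facet normal -1.0000 0.0000 0.0000
    outer loop
      vertex 0.0 14.2 0.0
      vertex 0.0 0.0 0.0
      vertex 0.0 0.0 17.0
    endloop
  endfacet
  facet normal -1.0000 0.0000 0.0000
    outer loop
      vertex 0.0 14.2 0.0
      vertex 0.0 0.0 17.0
      vertex 0.0 14.2 17.0
    endloop
  endfacet
endsolid part

The G0 Z moves step by Δz≈4.2 mm. Every layer's G1 loop is the same polygon, so the solid is a straight extrusion of it from z=0 to z≈17. Closing with flat bottom and top caps and triangulating gives 20 facets — an L-shaped prism: outer 24.2 × 14.2 mm, arm thicknesses ≈ 4.3 mm (horizontal) and 9.2 mm (vertical), extruded 17 mm in z.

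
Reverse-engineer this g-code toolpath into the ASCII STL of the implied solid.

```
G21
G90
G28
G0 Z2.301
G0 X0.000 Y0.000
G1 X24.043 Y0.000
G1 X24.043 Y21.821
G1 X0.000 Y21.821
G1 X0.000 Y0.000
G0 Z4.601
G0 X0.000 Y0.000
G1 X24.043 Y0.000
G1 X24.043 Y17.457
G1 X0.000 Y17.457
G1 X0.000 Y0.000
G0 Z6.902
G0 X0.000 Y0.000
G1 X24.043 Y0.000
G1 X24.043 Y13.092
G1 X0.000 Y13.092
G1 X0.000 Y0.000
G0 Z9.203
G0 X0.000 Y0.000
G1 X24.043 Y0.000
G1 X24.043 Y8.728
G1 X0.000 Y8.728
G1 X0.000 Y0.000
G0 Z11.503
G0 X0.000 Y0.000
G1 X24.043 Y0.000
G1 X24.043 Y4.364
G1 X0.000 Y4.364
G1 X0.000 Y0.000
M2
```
solid part
  facet normal 0.0000 0.0000 -1.0000
    outer loop
      vertex 24.043 26.185 0.000
      vertex 24.043 0.000 0.000
      vertex 0.000 0.000 0.000
    endloop
  endfacet
  facet normal 0.0000 0.0000 -1.0000
    outer loop
      vertex 0.000 26.185 0.000
      vertex 24.043 26.185 0.000
      vertex 0.000 0.000 0.000
    endloop
  endfacet
  facet normal 0.0000 -1.0000 0.0000
    outer loop
      vertex 0.000 0.000 0.000
      vertex 24.043 0.000 0.000
      vertex 24.043 0.000 13.804
    endloop
  endfacet
  facet normal 0.0000 -1.0000 0.0000
    outer loop
      vertex 0.000 0.000 0.000
      vertex 24.043 0.000 13.804
      vertex 0.000 0.000 13.804
    endloop
  endfacet
  facet normal 0.0000 0.4663 0.8846
    outer loop
      vertex 0.000 0.000 13.804
      vertex 24.043 0.000 13.804
      vertex 24.043 26.185 0.000
    endloop
  endfacet
  facet normal 0.0000 0.4663 0.8846
    outer loop
      vertex 0.000 0.000 13.804
      vertex 24.043 26.185 0.000
      vertex 0.000 26.185 0.000
    endloop
  endfacet
  facet normal -1.0000 0.0000 0.0000
    outer loop
      vertex 0.000 0.000 13.804
      vertex 0.000 26.185 0.000
      vertex 0.000 0.000 0.000
    endloop
  endfacet
  facet normal 1.0000 0.0000 0.0000
    outer loop
      vertex 24.043 0.000 0.000
      vertex 24.043 26.185 0.000
      vertex 24.043 0.000 13.804
    endloop
  endfacet
endsolid part

The G0 Z moves step by Δz≈2.301 mm. The G1 loops shrink linearly with z, so the solid tapers from its base footprint up to z≈13.8. Closing with a flat bottom cap and the tapered top and triangulating gives 8 facets — a wedge (ramp): 24 × 26.2 mm base, rising to 13.8 mm along the y=0 edge and sloping linearly to z=0 at y=26.2.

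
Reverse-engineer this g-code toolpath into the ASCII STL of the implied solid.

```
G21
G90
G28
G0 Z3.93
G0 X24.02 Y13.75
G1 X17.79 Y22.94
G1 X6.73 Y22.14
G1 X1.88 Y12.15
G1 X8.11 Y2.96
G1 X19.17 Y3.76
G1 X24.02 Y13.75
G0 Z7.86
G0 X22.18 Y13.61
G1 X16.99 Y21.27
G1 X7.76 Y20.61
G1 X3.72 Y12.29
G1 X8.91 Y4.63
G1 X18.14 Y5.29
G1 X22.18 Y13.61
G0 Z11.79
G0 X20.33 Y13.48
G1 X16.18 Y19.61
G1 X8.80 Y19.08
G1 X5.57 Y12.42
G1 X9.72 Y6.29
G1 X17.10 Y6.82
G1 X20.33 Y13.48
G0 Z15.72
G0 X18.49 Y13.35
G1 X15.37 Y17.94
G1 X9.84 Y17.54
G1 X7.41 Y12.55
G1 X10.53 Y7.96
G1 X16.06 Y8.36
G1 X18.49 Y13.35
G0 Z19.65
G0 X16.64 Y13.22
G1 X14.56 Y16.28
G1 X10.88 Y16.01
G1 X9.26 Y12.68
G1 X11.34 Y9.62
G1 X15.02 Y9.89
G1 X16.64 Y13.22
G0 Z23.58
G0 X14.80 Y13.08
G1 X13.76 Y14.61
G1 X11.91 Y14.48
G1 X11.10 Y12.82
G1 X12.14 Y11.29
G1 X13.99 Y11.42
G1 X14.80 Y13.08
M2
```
solid part
  facet normal 0.0000 0.0000 -1.0000
    outer loop
      vertex 5.69 23.67 0.00
      vertex 18.60 24.60 0.00
      vertex 25.87 13.88 0.00
    endloop
  endfacet
  facet normal 0.0000 0.0000 -1.0000
    outer loop
      vertex 0.03 12.02 0.00
      vertex 5.69 23.67 0.00
      vertex 25.87 13.88 0.00
    endloop
  endfacet
  facet normal 0.0000 0.0000 -1.0000
    outer loop
      vertex 7.30 1.30 0.00
      vertex 0.03 12.02 0.00
      vertex 25.87 13.88 0.00
    endloop
  endfacet
  facet normal 0.0000 0.0000 -1.0000
    outer loop
      vertex 20.21 2.23 0.00
      vertex 7.30 1.30 0.00
      vertex 25.87 13.88 0.00
    endloop
  endfacet
  facet normal 0.7664 0.5197 0.3775
    outer loop
      vertex 25.87 13.88 0.00
      vertex 18.60 24.60 0.00
      vertex 12.95 12.95 27.51
    endloop
  endfacet
  facet normal -0.0665 0.9236 0.3775
    outer loop
      vertex 18.60 24.60 0.00
      vertex 5.69 23.67 0.00
      vertex 12.95 12.95 27.51
    endloop
  endfacet
  facet normal -0.8329 0.4047 0.3775
    outer loop
      vertex 5.69 23.67 0.00
      vertex 0.03 12.02 0.00
      vertex 12.95 12.95 27.51
    endloop
  endfacet
  facet normal -0.7664 -0.5197 0.3775
    outer loop
      vertex 0.03 12.02 0.00
      vertex 7.30 1.30 0.00
      vertex 12.95 12.95 27.51
    endloop
  endfacet
  facet normal 0.0665 -0.9236 0.3775
    outer loop
      vertex 7.30 1.30 0.00
      vertex 20.21 2.23 0.00
      vertex 12.95 12.95 27.51
    endloop
  endfacet
  facet normal 0.8329 -0.4047 0.3775
    outer loop
      vertex 20.21 2.23 0.00
      vertex 25.87 13.88 0.00
      vertex 12.95 12.95 27.51
    endloop
  endfacet
endsolid part

The G0 Z moves step by Δz≈3.93 mm. The G1 loops shrink linearly with z, so the solid tapers from its base footprint up to z≈27.5. Closing with a flat bottom cap and the tapered top and triangulating gives 10 facets — a regular 6-sided pyramid, base circumscribed radius ≈ 12.9 mm, apex at z ≈ 27.5 mm.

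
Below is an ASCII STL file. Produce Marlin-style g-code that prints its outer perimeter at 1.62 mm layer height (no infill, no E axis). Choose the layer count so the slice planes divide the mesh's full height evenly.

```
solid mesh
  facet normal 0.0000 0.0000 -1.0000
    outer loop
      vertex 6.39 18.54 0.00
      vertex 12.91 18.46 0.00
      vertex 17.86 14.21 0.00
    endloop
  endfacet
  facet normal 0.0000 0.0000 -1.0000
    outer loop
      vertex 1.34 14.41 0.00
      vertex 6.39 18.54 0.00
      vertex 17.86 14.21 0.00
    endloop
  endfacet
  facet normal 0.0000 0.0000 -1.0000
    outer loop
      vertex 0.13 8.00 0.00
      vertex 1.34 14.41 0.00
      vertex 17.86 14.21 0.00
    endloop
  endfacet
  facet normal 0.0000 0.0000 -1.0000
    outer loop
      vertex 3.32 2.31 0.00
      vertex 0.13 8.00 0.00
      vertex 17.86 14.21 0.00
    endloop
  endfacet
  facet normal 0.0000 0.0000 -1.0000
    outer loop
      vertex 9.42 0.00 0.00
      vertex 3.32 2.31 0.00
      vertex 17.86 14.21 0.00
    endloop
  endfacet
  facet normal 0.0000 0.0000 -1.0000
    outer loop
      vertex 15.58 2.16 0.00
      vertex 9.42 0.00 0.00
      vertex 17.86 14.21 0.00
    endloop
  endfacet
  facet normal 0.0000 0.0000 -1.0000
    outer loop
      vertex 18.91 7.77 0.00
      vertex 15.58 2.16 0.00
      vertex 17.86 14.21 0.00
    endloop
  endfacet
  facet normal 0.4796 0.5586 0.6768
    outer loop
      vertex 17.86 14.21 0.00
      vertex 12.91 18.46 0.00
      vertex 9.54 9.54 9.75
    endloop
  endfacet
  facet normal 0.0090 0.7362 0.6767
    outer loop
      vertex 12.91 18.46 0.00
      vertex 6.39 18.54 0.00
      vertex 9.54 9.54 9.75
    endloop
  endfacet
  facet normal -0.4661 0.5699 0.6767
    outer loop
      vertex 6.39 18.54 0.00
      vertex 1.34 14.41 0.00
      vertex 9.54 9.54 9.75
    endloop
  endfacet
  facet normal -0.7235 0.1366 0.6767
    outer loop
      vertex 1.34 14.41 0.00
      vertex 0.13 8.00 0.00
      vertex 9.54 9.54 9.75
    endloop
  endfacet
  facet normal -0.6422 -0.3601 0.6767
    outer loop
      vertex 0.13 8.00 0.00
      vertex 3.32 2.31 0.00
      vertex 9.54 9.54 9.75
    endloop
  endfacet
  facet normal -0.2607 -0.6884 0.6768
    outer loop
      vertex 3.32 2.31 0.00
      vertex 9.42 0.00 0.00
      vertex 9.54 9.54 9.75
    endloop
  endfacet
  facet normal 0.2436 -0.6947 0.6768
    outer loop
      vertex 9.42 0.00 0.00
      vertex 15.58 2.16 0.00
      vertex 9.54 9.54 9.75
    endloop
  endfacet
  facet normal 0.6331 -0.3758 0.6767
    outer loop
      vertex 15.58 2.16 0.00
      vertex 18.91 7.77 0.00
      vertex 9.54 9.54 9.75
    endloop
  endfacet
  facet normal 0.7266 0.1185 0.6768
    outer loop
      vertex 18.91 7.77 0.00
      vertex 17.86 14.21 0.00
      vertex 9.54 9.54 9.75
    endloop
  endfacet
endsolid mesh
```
; perimeter-only toolpath
G21 ; units = mm
G90 ; absolute positioning
G28 ; home
; layer 1
G0 Z1.62
G0 X16.47 Y13.43
G1 X12.35 Y16.97
G1 X6.91 Y17.04
G1 X2.71 Y13.60
G1 X1.70 Y8.26
G1 X4.36 Y3.51
G1 X9.44 Y1.59
G1 X14.57 Y3.39
G1 X17.35 Y8.06
G1 X16.47 Y13.43
; layer 2
G0 Z3.25
G0 X15.09 Y12.65
G1 X11.79 Y15.49
G1 X7.44 Y15.54
G1 X4.07 Y12.79
G1 X3.27 Y8.51
G1 X5.39 Y4.72
G1 X9.46 Y3.18
G1 X13.57 Y4.62
G1 X15.79 Y8.36
G1 X15.09 Y12.65
; layer 3
G0 Z4.88
G0 X13.70 Y11.88
G1 X11.22 Y14.00
G1 X7.96 Y14.04
G1 X5.44 Y11.97
G1 X4.83 Y8.77
G1 X6.43 Y5.92
G1 X9.48 Y4.77
G1 X12.56 Y5.85
G1 X14.22 Y8.65
G1 X13.70 Y11.88
; layer 4
G0 Z6.50
G0 X12.31 Y11.10
G1 X10.66 Y12.51
G1 X8.49 Y12.54
G1 X6.81 Y11.16
G1 X6.40 Y9.03
G1 X7.47 Y7.13
G1 X9.50 Y6.36
G1 X11.55 Y7.08
G1 X12.66 Y8.95
G1 X12.31 Y11.10
; layer 5
G0 Z8.12
G0 X10.93 Y10.32
G1 X10.10 Y11.03
G1 X9.01 Y11.04
G1 X8.17 Y10.35
G1 X7.97 Y9.28
G1 X8.50 Y8.33
G1 X9.52 Y7.95
G1 X10.55 Y8.31
G1 X11.10 Y9.24
G1 X10.93 Y10.32
M2 ; end

The solid is a regular 9-sided pyramid, base circumscribed radius ≈ 9.54 mm, apex at z ≈ 9.75 mm. Slicing at Δz = 1.62 mm — 6 equal slices spanning the solid's height, so layer i sits at z = i·h/6 — gives 5 non-empty perimeters. Each is a 9-segment closed polygon; G0 lifts to the layer z and rapids to the start vertex, then G1 traces the edges. The cross-section shrinks linearly with z (the slice at the apex is degenerate and omitted).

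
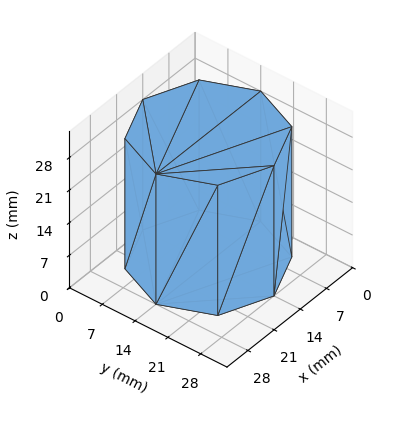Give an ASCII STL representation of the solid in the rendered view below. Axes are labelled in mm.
Reading the render: the shape is a regular 8-sided prism (a cylinder approximated with 8 flat sides), circumscribed radius ≈ 14 mm, height ≈ 28 mm (dimensions read to the nearest mm from the axis ticks). For the STL, each face is triangulated and given an outward normal.

solid part
  facet normal 0.0000 0.0000 -1.0000
    outer loop
      vertex 14.0 28.0 0.0
      vertex 23.9 23.9 0.0
      vertex 28.0 14.0 0.0
    endloop
  endfacet
  facet normal 0.0000 0.0000 -1.0000
    outer loop
      vertex 4.1 23.9 0.0
      vertex 14.0 28.0 0.0
      vertex 28.0 14.0 0.0
    endloop
  endfacet
  facet normal 0.0000 0.0000 -1.0000
    outer loop
      vertex 0.0 14.0 0.0
      vertex 4.1 23.9 0.0
      vertex 28.0 14.0 0.0
    endloop
  endfacet
  facet normal 0.0000 0.0000 -1.0000
    outer loop
      vertex 4.1 4.1 0.0
      vertex 0.0 14.0 0.0
      vertex 28.0 14.0 0.0
    endloop
  endfacet
  facet normal 0.0000 0.0000 -1.0000
    outer loop
      vertex 14.0 0.0 0.0
      vertex 4.1 4.1 0.0
      vertex 28.0 14.0 0.0
    endloop
  endfacet
  facet normal 0.0000 0.0000 -1.0000
    outer loop
      vertex 23.9 4.1 0.0
      vertex 14.0 0.0 0.0
      vertex 28.0 14.0 0.0
    endloop
  endfacet
  facet normal 0.0000 0.0000 1.0000
    outer loop
      vertex 28.0 14.0 28.0
      vertex 23.9 23.9 28.0
      vertex 14.0 28.0 28.0
    endloop
  endfacet
  facet normal 0.0000 0.0000 1.0000
    outer loop
      vertex 28.0 14.0 28.0
      vertex 14.0 28.0 28.0
      vertex 4.1 23.9 28.0
    endloop
  endfacet
  facet normal 0.0000 0.0000 1.0000
    outer loop
      vertex 28.0 14.0 28.0
      vertex 4.1 23.9 28.0
      vertex 0.0 14.0 28.0
    endloop
  endfacet
  facet normal 0.0000 0.0000 1.0000
    outer loop
      vertex 28.0 14.0 28.0
      vertex 0.0 14.0 28.0
      vertex 4.1 4.1 28.0
    endloop
  endfacet
  facet normal 0.0000 0.0000 1.0000
    outer loop
      vertex 28.0 14.0 28.0
      vertex 4.1 4.1 28.0
      vertex 14.0 0.0 28.0
    endloop
  endfacet
  facet normal 0.0000 0.0000 1.0000
    outer loop
      vertex 28.0 14.0 28.0
      vertex 14.0 0.0 28.0
      vertex 23.9 4.1 28.0
    endloop
  endfacet
  facet normal 0.9239 0.3826 0.0000
    outer loop
      vertex 28.0 14.0 0.0
      vertex 23.9 23.9 0.0
      vertex 23.9 23.9 28.0
    endloop
  endfacet
  facet normal 0.9239 0.3826 0.0000
    outer loop
      vertex 28.0 14.0 0.0
      vertex 23.9 23.9 28.0
      vertex 28.0 14.0 28.0
    endloop
  endfacet
  facet normal 0.3826 0.9239 0.0000
    outer loop
      vertex 23.9 23.9 0.0
      vertex 14.0 28.0 0.0
      vertex 14.0 28.0 28.0
    endloop
  endfacet
  facet normal 0.3826 0.9239 0.0000
    outer loop
      vertex 23.9 23.9 0.0
      vertex 14.0 28.0 28.0
      vertex 23.9 23.9 28.0
    endloop
  endfacet
  facet normal -0.3826 0.9239 0.0000
    outer loop
      vertex 14.0 28.0 0.0
      vertex 4.1 23.9 0.0
      vertex 4.1 23.9 28.0
    endloop
  endfacet
  facet normal -0.3826 0.9239 0.0000
    outer loop
      vertex 14.0 28.0 0.0
      vertex 4.1 23.9 28.0
      vertex 14.0 28.0 28.0
    endloop
  endfacet
  facet normal -0.9239 0.3826 0.0000
    outer loop
      vertex 4.1 23.9 0.0
      vertex 0.0 14.0 0.0
      vertex 0.0 14.0 28.0
    endloop
  endfacet
  facet normal -0.9239 0.3826 0.0000
    outer loop
      vertex 4.1 23.9 0.0
      vertex 0.0 14.0 28.0
      vertex 4.1 23.9 28.0
    endloop
  endfacet
  facet normal -0.9239 -0.3826 0.0000
    outer loop
      vertex 0.0 14.0 0.0
      vertex 4.1 4.1 0.0
      vertex 4.1 4.1 28.0
    endloop
  endfacet
  facet normal -0.9239 -0.3826 0.0000
    outer loop
      vertex 0.0 14.0 0.0
      vertex 4.1 4.1 28.0
      vertex 0.0 14.0 28.0
    endloop
  endfacet
  facet normal -0.3826 -0.9239 0.0000
    outer loop
      vertex 4.1 4.1 0.0
      vertex 14.0 0.0 0.0
      vertex 14.0 0.0 28.0
    endloop
  endfacet
  facet normal -0.3826 -0.9239 0.0000
    outer loop
      vertex 4.1 4.1 0.0
      vertex 14.0 0.0 28.0
      vertex 4.1 4.1 28.0
    endloop
  endfacet
  facet normal 0.3826 -0.9239 0.0000
    outer loop
      vertex 14.0 0.0 0.0
      vertex 23.9 4.1 0.0
      vertex 23.9 4.1 28.0
    endloop
  endfacet
  facet normal 0.3826 -0.9239 0.0000
    outer loop
      vertex 14.0 0.0 0.0
      vertex 23.9 4.1 28.0
      vertex 14.0 0.0 28.0
    endloop
  endfacet
  facet normal 0.9239 -0.3826 0.0000
    outer loop
      vertex 23.9 4.1 0.0
      vertex 28.0 14.0 0.0
      vertex 28.0 14.0 28.0
    endloop
  endfacet
  facet normal 0.9239 -0.3826 0.0000
    outer loop
      vertex 23.9 4.1 0.0
      vertex 28.0 14.0 28.0
      vertex 23.9 4.1 28.0
    endloop
  endfacet
endsolid part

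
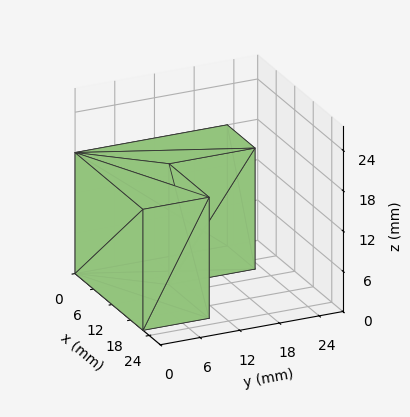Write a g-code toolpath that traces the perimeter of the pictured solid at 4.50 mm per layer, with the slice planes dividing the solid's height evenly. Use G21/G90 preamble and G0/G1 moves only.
Reading the render: the shape is an L-shaped prism: outer 22 × 23 mm, arm thicknesses ≈ 10 mm (horizontal) and 9 mm (vertical), extruded 18 mm in z (dimensions read to the nearest mm from the axis ticks). For the g-code, the solid's height is divided into equal slices at the stated Δz and each level perimeter traced with G1 moves after a G0 lift.

; perimeter-only toolpath
G21 ; units = mm
G90 ; absolute positioning
G28 ; home
; layer 1
G0 Z4.50
G0 X0.00 Y0.00
G1 X22.00 Y0.00
G1 X22.00 Y10.00
G1 X9.00 Y10.00
G1 X9.00 Y23.00
G1 X0.00 Y23.00
G1 X0.00 Y0.00
; layer 2
G0 Z9.00
G0 X0.00 Y0.00
G1 X22.00 Y0.00
G1 X22.00 Y10.00
G1 X9.00 Y10.00
G1 X9.00 Y23.00
G1 X0.00 Y23.00
G1 X0.00 Y0.00
; layer 3
G0 Z13.50
G0 X0.00 Y0.00
G1 X22.00 Y0.00
G1 X22.00 Y10.00
G1 X9.00 Y10.00
G1 X9.00 Y23.00
G1 X0.00 Y23.00
G1 X0.00 Y0.00
; layer 4
G0 Z18.00
G0 X0.00 Y0.00
G1 X22.00 Y0.00
G1 X22.00 Y10.00
G1 X9.00 Y10.00
G1 X9.00 Y23.00
G1 X0.00 Y23.00
G1 X0.00 Y0.00
M2 ; end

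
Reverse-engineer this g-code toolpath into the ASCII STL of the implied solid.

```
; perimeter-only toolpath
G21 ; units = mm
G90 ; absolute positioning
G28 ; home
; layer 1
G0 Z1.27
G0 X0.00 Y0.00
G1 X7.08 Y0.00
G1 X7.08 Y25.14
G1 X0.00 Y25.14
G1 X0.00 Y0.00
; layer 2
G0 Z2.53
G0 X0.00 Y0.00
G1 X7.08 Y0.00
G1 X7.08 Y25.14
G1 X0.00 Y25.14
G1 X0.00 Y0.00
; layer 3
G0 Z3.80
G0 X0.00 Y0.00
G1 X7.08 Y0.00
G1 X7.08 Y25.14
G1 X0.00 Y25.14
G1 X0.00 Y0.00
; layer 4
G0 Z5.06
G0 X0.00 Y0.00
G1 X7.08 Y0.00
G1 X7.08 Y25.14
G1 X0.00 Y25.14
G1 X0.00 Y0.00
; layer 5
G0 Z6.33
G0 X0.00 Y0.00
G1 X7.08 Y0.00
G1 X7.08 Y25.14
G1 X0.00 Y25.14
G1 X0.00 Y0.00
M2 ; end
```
solid part
  facet normal 0.0000 0.0000 -1.0000
    outer loop
      vertex 7.08 25.14 0.00
      vertex 7.08 0.00 0.00
      vertex 0.00 0.00 0.00
    endloop
  endfacet
  facet normal 0.0000 0.0000 -1.0000
    outer loop
      vertex 0.00 25.14 0.00
      vertex 7.08 25.14 0.00
      vertex 0.00 0.00 0.00
    endloop
  endfacet
  facet normal 0.0000 0.0000 1.0000
    outer loop
      vertex 0.00 0.00 6.33
      vertex 7.08 0.00 6.33
      vertex 7.08 25.14 6.33
    endloop
  endfacet
  facet normal 0.0000 0.0000 1.0000
    outer loop
      vertex 0.00 0.00 6.33
      vertex 7.08 25.14 6.33
      vertex 0.00 25.14 6.33
    endloop
  endfacet
  facet normal 0.0000 -1.0000 0.0000
    outer loop
      vertex 0.00 0.00 0.00
      vertex 7.08 0.00 0.00
      vertex 7.08 0.00 6.33
    endloop
  endfacet
  facet normal 0.0000 -1.0000 0.0000
    outer loop
      vertex 0.00 0.00 0.00
      vertex 7.08 0.00 6.33
      vertex 0.00 0.00 6.33
    endloop
  endfacet
  facet normal 0.0000 1.0000 0.0000
    outer loop
      vertex 7.08 25.14 6.33
      vertex 7.08 25.14 0.00
      vertex 0.00 25.14 0.00
    endloop
  endfacet
  facet normal 0.0000 1.0000 0.0000
    outer loop
      vertex 0.00 25.14 6.33
      vertex 7.08 25.14 6.33
      vertex 0.00 25.14 0.00
    endloop
  endfacet
  facet normal -1.0000 0.0000 0.0000
    outer loop
      vertex 0.00 25.14 6.33
      vertex 0.00 25.14 0.00
      vertex 0.00 0.00 0.00
    endloop
  endfacet
  facet normal -1.0000 0.0000 0.0000
    outer loop
      vertex 0.00 0.00 6.33
      vertex 0.00 25.14 6.33
      vertex 0.00 0.00 0.00
    endloop
  endfacet
  facet normal 1.0000 0.0000 0.0000
    outer loop
      vertex 7.08 0.00 0.00
      vertex 7.08 25.14 0.00
      vertex 7.08 25.14 6.33
    endloop
  endfacet
  facet normal 1.0000 0.0000 0.0000
    outer loop
      vertex 7.08 0.00 0.00
      vertex 7.08 25.14 6.33
      vertex 7.08 0.00 6.33
    endloop
  endfacet
endsolid part

The G0 Z moves step by Δz≈1.27 mm. Every layer's G1 loop is the same polygon, so the solid is a straight extrusion of it from z=0 to z≈6.33. Closing with flat bottom and top caps and triangulating gives 12 facets — a rectangular box, roughly 7.08 × 25.1 mm footprint and 6.33 mm tall.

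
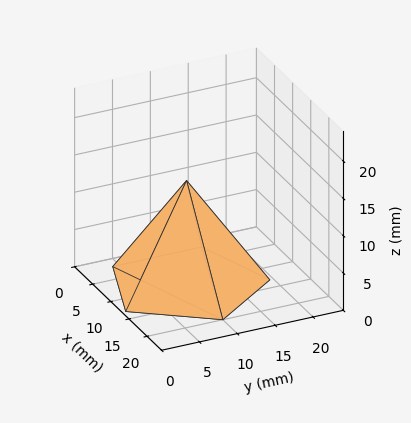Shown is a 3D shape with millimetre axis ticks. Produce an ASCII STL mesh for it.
Reading the render: the shape is a regular 5-sided pyramid, base circumscribed radius ≈ 10 mm, apex at z ≈ 14 mm (dimensions read to the nearest mm from the axis ticks). For the STL, each face is triangulated and given an outward normal.

solid part
  facet normal 0.0000 0.0000 -1.0000
    outer loop
      vertex 1.910 15.878 0.000
      vertex 13.090 19.511 0.000
      vertex 20.000 10.000 0.000
    endloop
  endfacet
  facet normal 0.0000 0.0000 -1.0000
    outer loop
      vertex 1.910 4.122 0.000
      vertex 1.910 15.878 0.000
      vertex 20.000 10.000 0.000
    endloop
  endfacet
  facet normal 0.0000 0.0000 -1.0000
    outer loop
      vertex 13.090 0.489 0.000
      vertex 1.910 4.122 0.000
      vertex 20.000 10.000 0.000
    endloop
  endfacet
  facet normal 0.7005 0.5089 0.5003
    outer loop
      vertex 20.000 10.000 0.000
      vertex 13.090 19.511 0.000
      vertex 10.000 10.000 14.000
    endloop
  endfacet
  facet normal -0.2676 0.8234 0.5003
    outer loop
      vertex 13.090 19.511 0.000
      vertex 1.910 15.878 0.000
      vertex 10.000 10.000 14.000
    endloop
  endfacet
  facet normal -0.8658 0.0000 0.5003
    outer loop
      vertex 1.910 15.878 0.000
      vertex 1.910 4.122 0.000
      vertex 10.000 10.000 14.000
    endloop
  endfacet
  facet normal -0.2676 -0.8234 0.5003
    outer loop
      vertex 1.910 4.122 0.000
      vertex 13.090 0.489 0.000
      vertex 10.000 10.000 14.000
    endloop
  endfacet
  facet normal 0.7005 -0.5089 0.5003
    outer loop
      vertex 13.090 0.489 0.000
      vertex 20.000 10.000 0.000
      vertex 10.000 10.000 14.000
    endloop
  endfacet
endsolid part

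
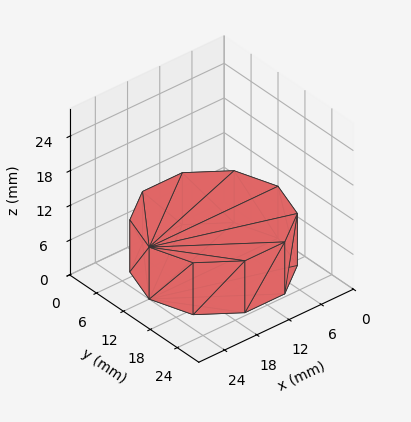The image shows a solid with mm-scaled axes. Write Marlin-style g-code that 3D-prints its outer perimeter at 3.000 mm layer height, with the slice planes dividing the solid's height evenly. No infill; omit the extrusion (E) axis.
Reading the render: the shape is a regular 10-sided prism (a cylinder approximated with 10 flat sides), circumscribed radius ≈ 12 mm, height ≈ 9 mm (dimensions read to the nearest mm from the axis ticks). For the g-code, the solid's height is divided into equal slices at the stated Δz and each level perimeter traced with G1 moves after a G0 lift.

; perimeter-only toolpath
G21 ; units = mm
G90 ; absolute positioning
G28 ; home
; layer 1
G0 Z3.000
G0 X24.000 Y12.000
G1 X21.708 Y19.053
G1 X15.708 Y23.413
G1 X8.292 Y23.413
G1 X2.292 Y19.053
G1 X0.000 Y12.000
G1 X2.292 Y4.947
G1 X8.292 Y0.587
G1 X15.708 Y0.587
G1 X21.708 Y4.947
G1 X24.000 Y12.000
; layer 2
G0 Z6.000
G0 X24.000 Y12.000
G1 X21.708 Y19.053
G1 X15.708 Y23.413
G1 X8.292 Y23.413
G1 X2.292 Y19.053
G1 X0.000 Y12.000
G1 X2.292 Y4.947
G1 X8.292 Y0.587
G1 X15.708 Y0.587
G1 X21.708 Y4.947
G1 X24.000 Y12.000
; layer 3
G0 Z9.000
G0 X24.000 Y12.000
G1 X21.708 Y19.053
G1 X15.708 Y23.413
G1 X8.292 Y23.413
G1 X2.292 Y19.053
G1 X0.000 Y12.000
G1 X2.292 Y4.947
G1 X8.292 Y0.587
G1 X15.708 Y0.587
G1 X21.708 Y4.947
G1 X24.000 Y12.000
M2 ; end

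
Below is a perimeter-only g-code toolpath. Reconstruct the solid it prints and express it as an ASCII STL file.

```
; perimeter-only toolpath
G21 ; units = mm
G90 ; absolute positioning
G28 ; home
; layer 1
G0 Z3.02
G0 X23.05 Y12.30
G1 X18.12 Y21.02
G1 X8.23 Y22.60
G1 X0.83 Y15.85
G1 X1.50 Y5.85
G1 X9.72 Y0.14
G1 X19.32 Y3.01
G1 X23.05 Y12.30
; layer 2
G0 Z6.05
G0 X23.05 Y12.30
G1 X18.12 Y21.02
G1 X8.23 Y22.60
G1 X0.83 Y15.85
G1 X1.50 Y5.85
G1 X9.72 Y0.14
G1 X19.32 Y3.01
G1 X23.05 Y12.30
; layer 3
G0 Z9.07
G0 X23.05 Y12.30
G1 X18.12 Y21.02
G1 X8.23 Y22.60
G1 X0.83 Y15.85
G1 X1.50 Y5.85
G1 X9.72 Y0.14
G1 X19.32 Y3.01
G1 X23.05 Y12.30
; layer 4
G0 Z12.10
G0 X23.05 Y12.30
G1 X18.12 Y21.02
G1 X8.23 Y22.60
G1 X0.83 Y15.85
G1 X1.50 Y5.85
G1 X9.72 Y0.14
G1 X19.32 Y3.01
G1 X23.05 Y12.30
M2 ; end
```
solid part
  facet normal 0.0000 0.0000 -1.0000
    outer loop
      vertex 8.23 22.60 0.00
      vertex 18.12 21.02 0.00
      vertex 23.05 12.30 0.00
    endloop
  endfacet
  facet normal 0.0000 0.0000 -1.0000
    outer loop
      vertex 0.83 15.85 0.00
      vertex 8.23 22.60 0.00
      vertex 23.05 12.30 0.00
    endloop
  endfacet
  facet normal 0.0000 0.0000 -1.0000
    outer loop
      vertex 1.50 5.85 0.00
      vertex 0.83 15.85 0.00
      vertex 23.05 12.30 0.00
    endloop
  endfacet
  facet normal 0.0000 0.0000 -1.0000
    outer loop
      vertex 9.72 0.14 0.00
      vertex 1.50 5.85 0.00
      vertex 23.05 12.30 0.00
    endloop
  endfacet
  facet normal 0.0000 0.0000 -1.0000
    outer loop
      vertex 19.32 3.01 0.00
      vertex 9.72 0.14 0.00
      vertex 23.05 12.30 0.00
    endloop
  endfacet
  facet normal 0.0000 0.0000 1.0000
    outer loop
      vertex 23.05 12.30 12.10
      vertex 18.12 21.02 12.10
      vertex 8.23 22.60 12.10
    endloop
  endfacet
  facet normal 0.0000 0.0000 1.0000
    outer loop
      vertex 23.05 12.30 12.10
      vertex 8.23 22.60 12.10
      vertex 0.83 15.85 12.10
    endloop
  endfacet
  facet normal 0.0000 0.0000 1.0000
    outer loop
      vertex 23.05 12.30 12.10
      vertex 0.83 15.85 12.10
      vertex 1.50 5.85 12.10
    endloop
  endfacet
  facet normal 0.0000 0.0000 1.0000
    outer loop
      vertex 23.05 12.30 12.10
      vertex 1.50 5.85 12.10
      vertex 9.72 0.14 12.10
    endloop
  endfacet
  facet normal 0.0000 0.0000 1.0000
    outer loop
      vertex 23.05 12.30 12.10
      vertex 9.72 0.14 12.10
      vertex 19.32 3.01 12.10
    endloop
  endfacet
  facet normal 0.8705 0.4922 0.0000
    outer loop
      vertex 23.05 12.30 0.00
      vertex 18.12 21.02 0.00
      vertex 18.12 21.02 12.10
    endloop
  endfacet
  facet normal 0.8705 0.4922 0.0000
    outer loop
      vertex 23.05 12.30 0.00
      vertex 18.12 21.02 12.10
      vertex 23.05 12.30 12.10
    endloop
  endfacet
  facet normal 0.1578 0.9875 0.0000
    outer loop
      vertex 18.12 21.02 0.00
      vertex 8.23 22.60 0.00
      vertex 8.23 22.60 12.10
    endloop
  endfacet
  facet normal 0.1578 0.9875 0.0000
    outer loop
      vertex 18.12 21.02 0.00
      vertex 8.23 22.60 12.10
      vertex 18.12 21.02 12.10
    endloop
  endfacet
  facet normal -0.6739 0.7388 0.0000
    outer loop
      vertex 8.23 22.60 0.00
      vertex 0.83 15.85 0.00
      vertex 0.83 15.85 12.10
    endloop
  endfacet
  facet normal -0.6739 0.7388 0.0000
    outer loop
      vertex 8.23 22.60 0.00
      vertex 0.83 15.85 12.10
      vertex 8.23 22.60 12.10
    endloop
  endfacet
  facet normal -0.9978 -0.0669 0.0000
    outer loop
      vertex 0.83 15.85 0.00
      vertex 1.50 5.85 0.00
      vertex 1.50 5.85 12.10
    endloop
  endfacet
  facet normal -0.9978 -0.0669 0.0000
    outer loop
      vertex 0.83 15.85 0.00
      vertex 1.50 5.85 12.10
      vertex 0.83 15.85 12.10
    endloop
  endfacet
  facet normal -0.5705 -0.8213 0.0000
    outer loop
      vertex 1.50 5.85 0.00
      vertex 9.72 0.14 0.00
      vertex 9.72 0.14 12.10
    endloop
  endfacet
  facet normal -0.5705 -0.8213 0.0000
    outer loop
      vertex 1.50 5.85 0.00
      vertex 9.72 0.14 12.10
      vertex 1.50 5.85 12.10
    endloop
  endfacet
  facet normal 0.2864 -0.9581 0.0000
    outer loop
      vertex 9.72 0.14 0.00
      vertex 19.32 3.01 0.00
      vertex 19.32 3.01 12.10
    endloop
  endfacet
  facet normal 0.2864 -0.9581 0.0000
    outer loop
      vertex 9.72 0.14 0.00
      vertex 19.32 3.01 12.10
      vertex 9.72 0.14 12.10
    endloop
  endfacet
  facet normal 0.9280 -0.3726 0.0000
    outer loop
      vertex 19.32 3.01 0.00
      vertex 23.05 12.30 0.00
      vertex 23.05 12.30 12.10
    endloop
  endfacet
  facet normal 0.9280 -0.3726 0.0000
    outer loop
      vertex 19.32 3.01 0.00
      vertex 23.05 12.30 12.10
      vertex 19.32 3.01 12.10
    endloop
  endfacet
endsolid part

The G0 Z moves step by Δz≈3.02 mm. Every layer's G1 loop is the same polygon, so the solid is a straight extrusion of it from z=0 to z≈12.1. Closing with flat bottom and top caps and triangulating gives 24 facets — a regular 7-sided prism (a cylinder approximated with 7 flat sides), circumscribed radius ≈ 11.5 mm, height ≈ 12.1 mm.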